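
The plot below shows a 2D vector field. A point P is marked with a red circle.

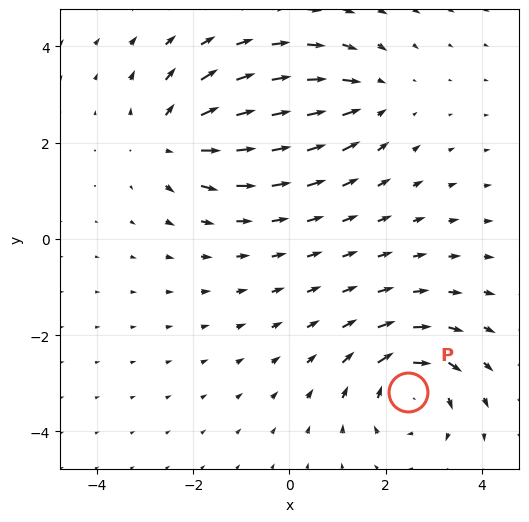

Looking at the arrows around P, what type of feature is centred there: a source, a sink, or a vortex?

At P (2.5, -3.2) the arrows circulate clockwise. Divergence ≈0, curl about -4 — near-zero divergence with nonzero curl is a vortex.

vortex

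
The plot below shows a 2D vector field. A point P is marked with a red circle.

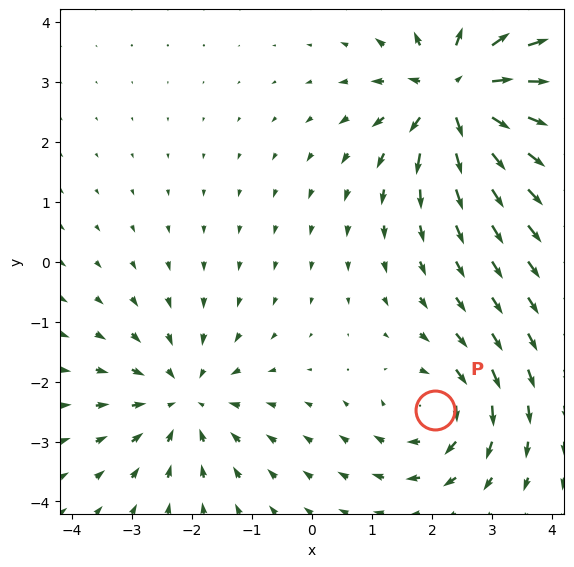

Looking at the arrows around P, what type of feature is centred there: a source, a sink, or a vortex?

vortex

At P (2.0, -2.5) the arrows circulate clockwise. Divergence ≈0, curl about -4 — near-zero divergence with nonzero curl is a vortex.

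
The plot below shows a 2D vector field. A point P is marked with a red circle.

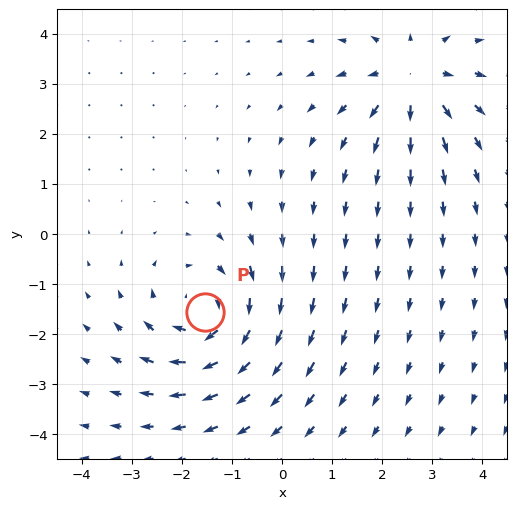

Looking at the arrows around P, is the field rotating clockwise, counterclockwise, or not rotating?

Near P at (-1.5, -1.6) the arrows circulate clockwise. The curl (z-component) there is about -4; negative curl means clockwise rotation.

clockwise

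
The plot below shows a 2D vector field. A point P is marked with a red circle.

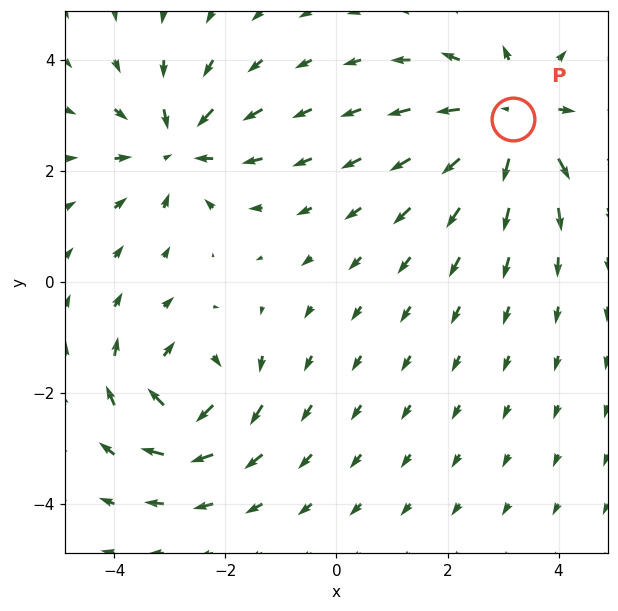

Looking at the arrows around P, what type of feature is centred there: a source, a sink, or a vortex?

source

At P (3.2, 2.9) the arrows spread outward. Divergence about +5, curl ≈0 — positive divergence with near-zero curl is a source.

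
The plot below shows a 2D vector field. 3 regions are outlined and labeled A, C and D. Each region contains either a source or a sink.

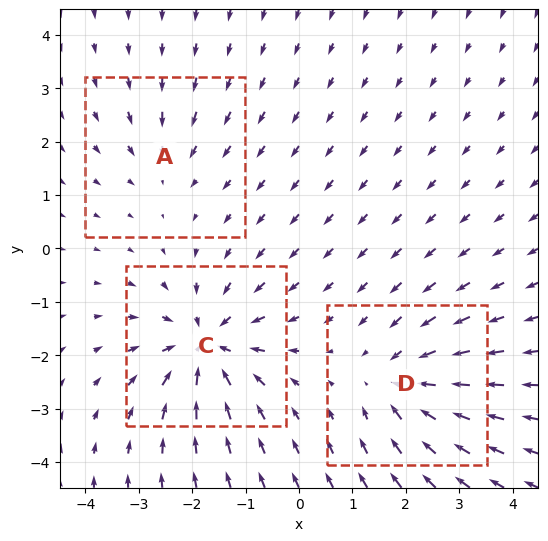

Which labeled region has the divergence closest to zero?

Divergence at each region's feature centre — A: about -2, C: about -5, D: about -4. Region A is closest to zero.

A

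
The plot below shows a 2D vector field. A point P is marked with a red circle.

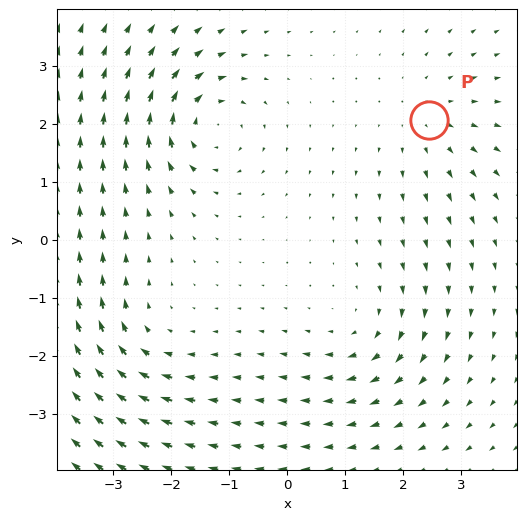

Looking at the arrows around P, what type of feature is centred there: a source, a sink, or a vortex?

At P (2.4, 2.1) the arrows spread outward. Divergence about +3, curl ≈0 — positive divergence with near-zero curl is a source.

source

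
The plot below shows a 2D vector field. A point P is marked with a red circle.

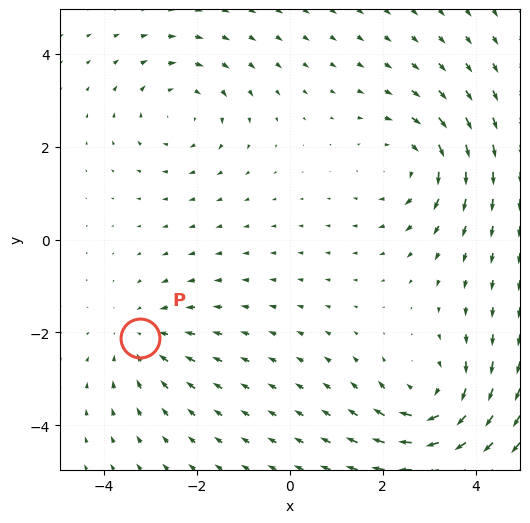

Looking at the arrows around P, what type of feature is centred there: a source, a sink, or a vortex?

sink

At P (-3.2, -2.1) the arrows converge inward. Divergence about -3, curl ≈0 — negative divergence with near-zero curl is a sink.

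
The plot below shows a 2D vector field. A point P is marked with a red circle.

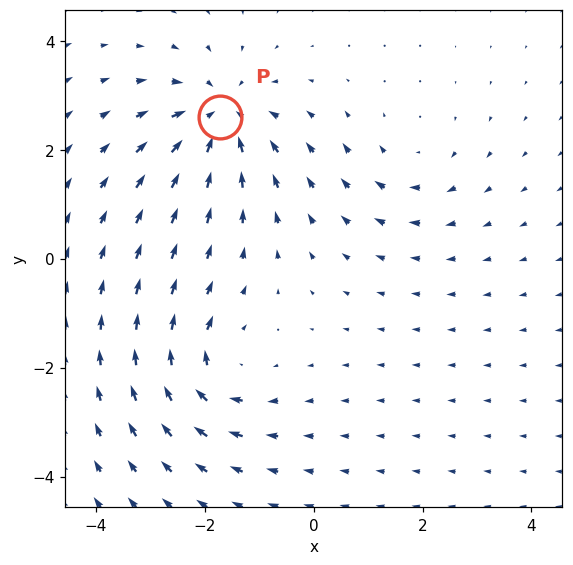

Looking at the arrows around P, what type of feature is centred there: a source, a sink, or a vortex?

At P (-1.7, 2.6) the arrows converge inward. Divergence about -5, curl ≈0 — negative divergence with near-zero curl is a sink.

sink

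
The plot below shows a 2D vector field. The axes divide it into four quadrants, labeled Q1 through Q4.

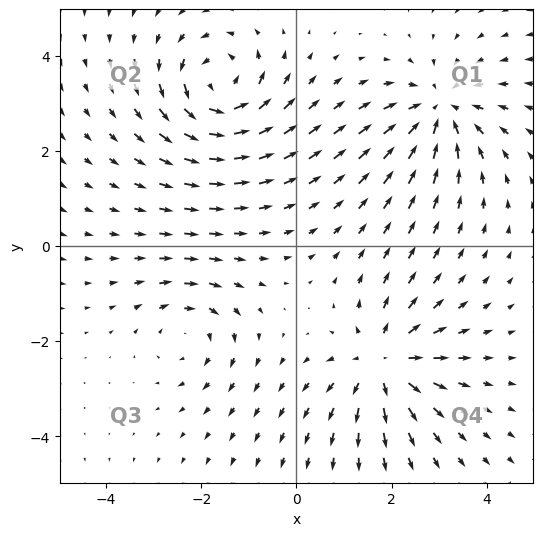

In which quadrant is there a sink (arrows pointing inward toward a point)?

The sink sits at approximately (3.0, 2.9), which lies in quadrant Q1. The divergence there is about -5, negative as expected for a sink.

Q1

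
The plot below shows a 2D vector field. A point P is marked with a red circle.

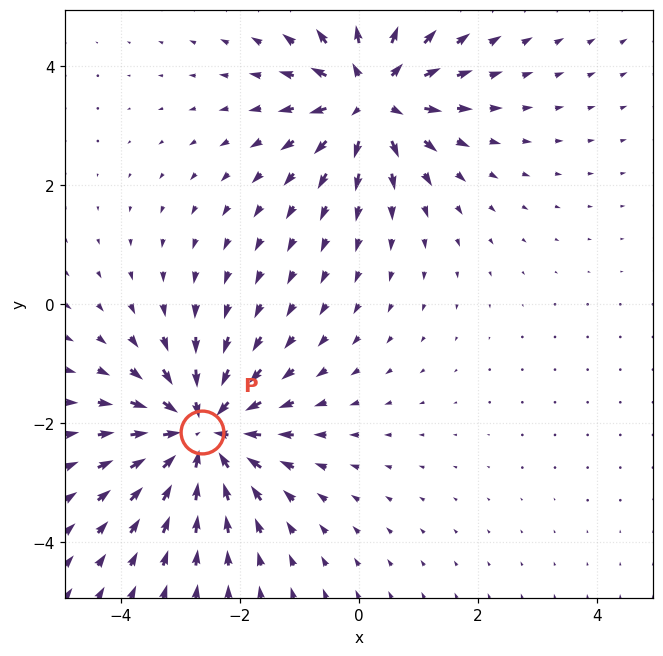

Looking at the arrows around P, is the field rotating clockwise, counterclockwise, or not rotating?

Near P at (-2.6, -2.1) the arrows show no circulation. The curl there is ≈0.

not rotating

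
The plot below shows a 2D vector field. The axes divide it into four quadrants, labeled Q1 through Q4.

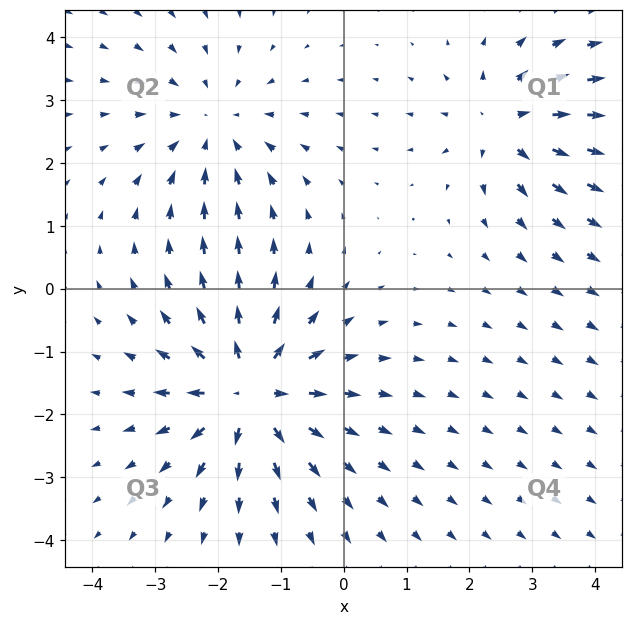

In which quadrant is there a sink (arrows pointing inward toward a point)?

Q2

The sink sits at approximately (-2.1, 2.6), which lies in quadrant Q2. The divergence there is about -3, negative as expected for a sink.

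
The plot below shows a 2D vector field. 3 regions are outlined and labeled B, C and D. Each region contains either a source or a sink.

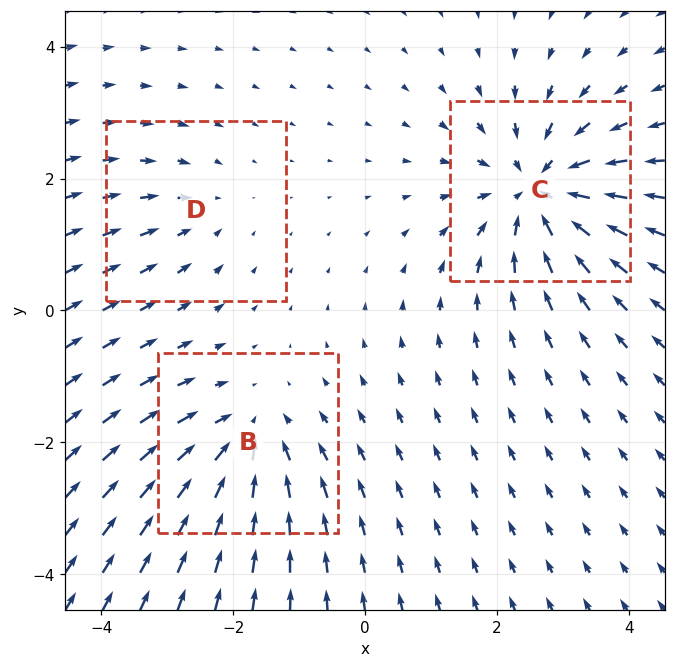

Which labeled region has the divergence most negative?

Divergence at each region's feature centre — B: about -3, C: about -5, D: about -2. Region C is most negative.

C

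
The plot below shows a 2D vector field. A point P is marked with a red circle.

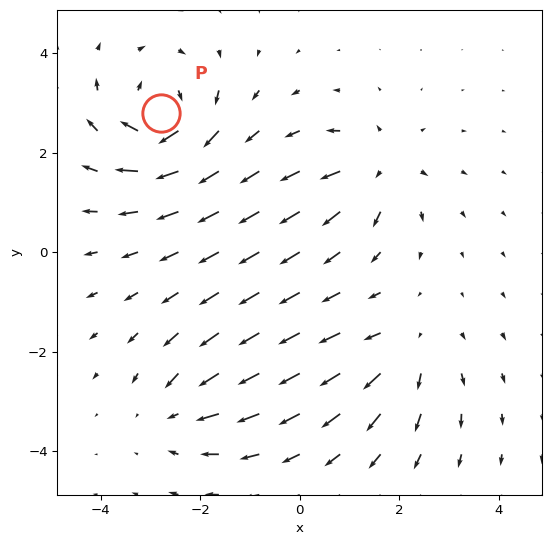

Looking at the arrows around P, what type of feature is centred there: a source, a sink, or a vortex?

vortex

At P (-2.8, 2.8) the arrows circulate clockwise. Divergence ≈0, curl about -6 — near-zero divergence with nonzero curl is a vortex.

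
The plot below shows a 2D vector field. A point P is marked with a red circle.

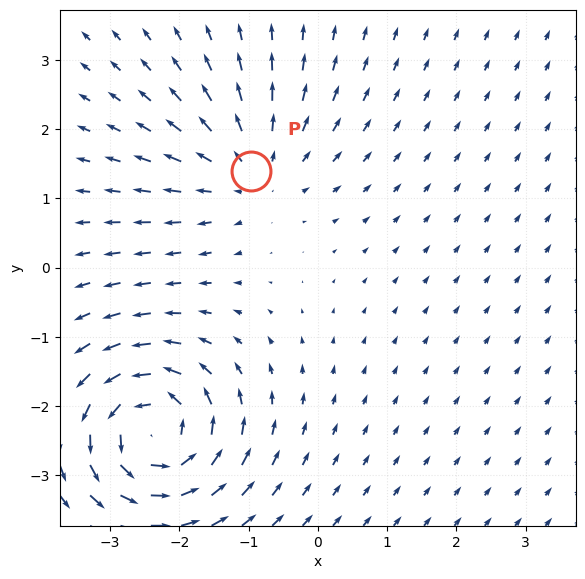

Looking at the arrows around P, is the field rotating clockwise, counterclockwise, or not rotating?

not rotating

Near P at (-1.0, 1.4) the arrows show no circulation. The curl there is ≈0.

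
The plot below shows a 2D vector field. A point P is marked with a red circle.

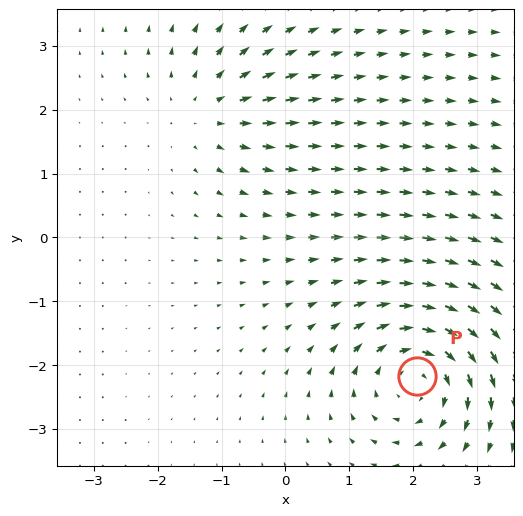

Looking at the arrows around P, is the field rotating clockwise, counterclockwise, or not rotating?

Near P at (2.1, -2.2) the arrows circulate clockwise. The curl (z-component) there is about -4; negative curl means clockwise rotation.

clockwise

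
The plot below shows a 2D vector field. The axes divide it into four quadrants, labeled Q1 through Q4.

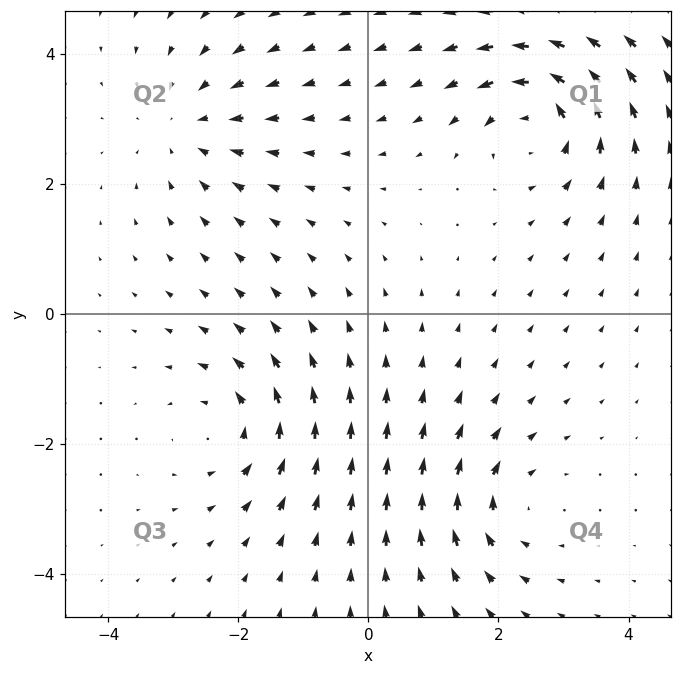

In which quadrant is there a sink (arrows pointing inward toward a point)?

Q2

The sink sits at approximately (-2.8, 2.9), which lies in quadrant Q2. The divergence there is about -3, negative as expected for a sink.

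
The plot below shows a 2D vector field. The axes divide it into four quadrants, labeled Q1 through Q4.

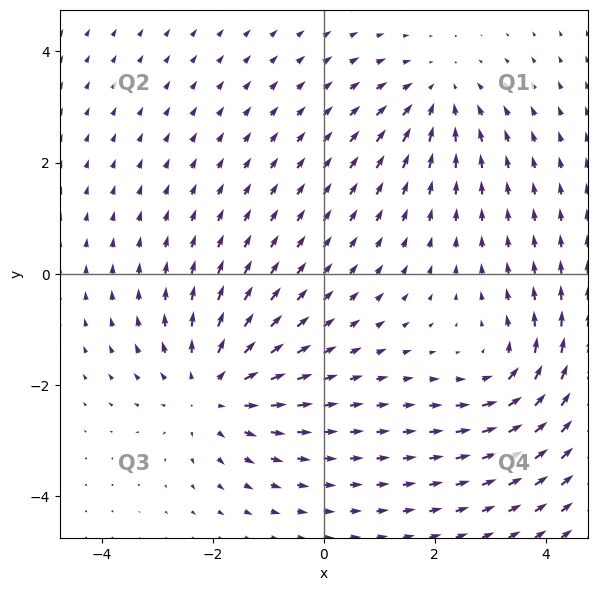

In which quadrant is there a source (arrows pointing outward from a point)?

The source sits at approximately (-2.0, -2.1), which lies in quadrant Q3. The divergence there is about +3, positive as expected for a source.

Q3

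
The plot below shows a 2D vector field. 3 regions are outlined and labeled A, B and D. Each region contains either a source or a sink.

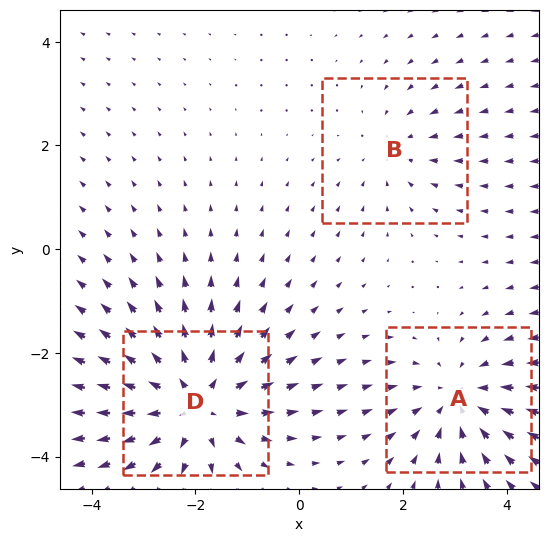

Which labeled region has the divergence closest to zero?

B

Divergence at each region's feature centre — A: about -3, B: about -2, D: about +4. Region B is closest to zero.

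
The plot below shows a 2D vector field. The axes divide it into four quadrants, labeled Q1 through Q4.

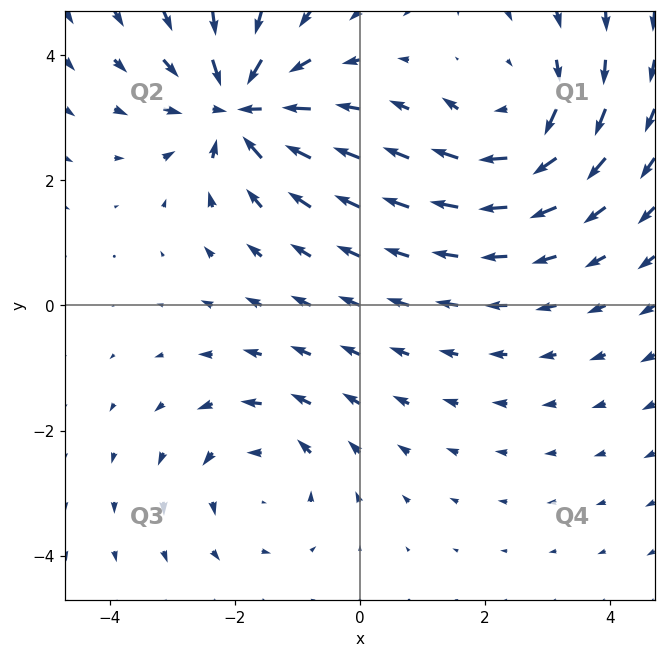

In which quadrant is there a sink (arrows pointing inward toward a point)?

Q2

The sink sits at approximately (-1.9, 3.2), which lies in quadrant Q2. The divergence there is about -6, negative as expected for a sink.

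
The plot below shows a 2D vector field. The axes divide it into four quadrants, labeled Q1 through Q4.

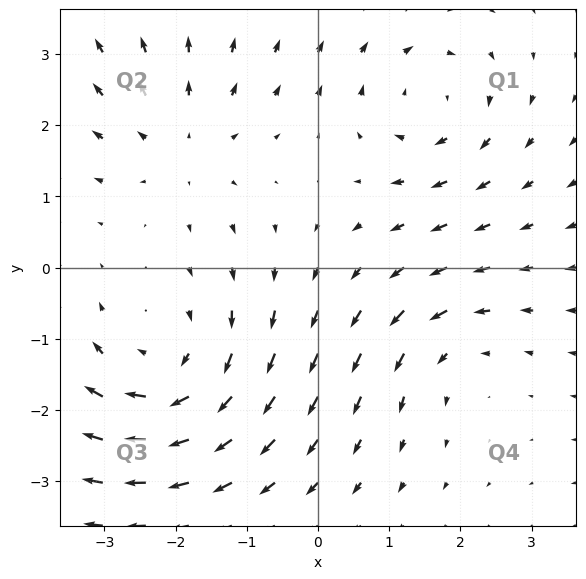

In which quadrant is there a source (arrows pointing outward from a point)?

Q2

The source sits at approximately (-1.9, 1.8), which lies in quadrant Q2. The divergence there is about +3, positive as expected for a source.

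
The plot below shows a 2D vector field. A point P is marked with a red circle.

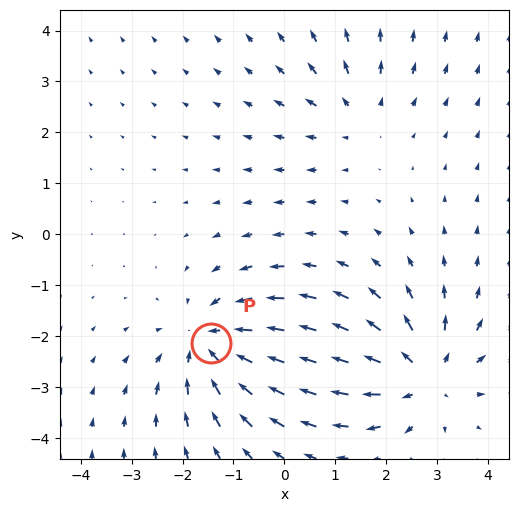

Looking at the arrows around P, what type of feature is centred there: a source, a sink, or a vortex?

sink

At P (-1.4, -2.1) the arrows converge inward. Divergence about -5, curl ≈0 — negative divergence with near-zero curl is a sink.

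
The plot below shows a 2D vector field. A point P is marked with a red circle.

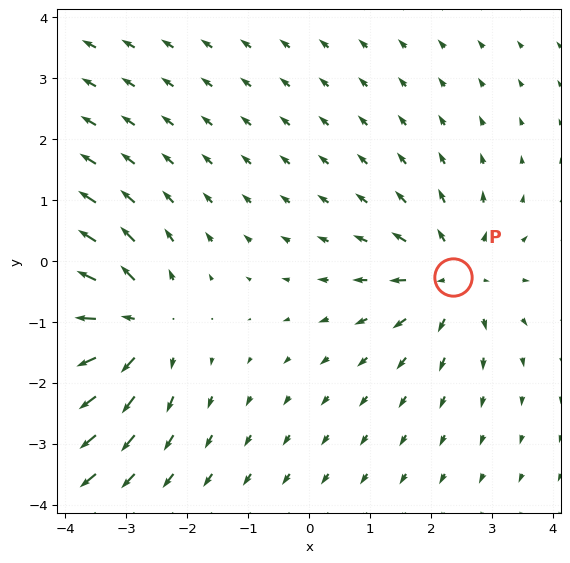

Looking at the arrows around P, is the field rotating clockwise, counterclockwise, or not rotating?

not rotating

Near P at (2.4, -0.3) the arrows show no circulation. The curl there is ≈0.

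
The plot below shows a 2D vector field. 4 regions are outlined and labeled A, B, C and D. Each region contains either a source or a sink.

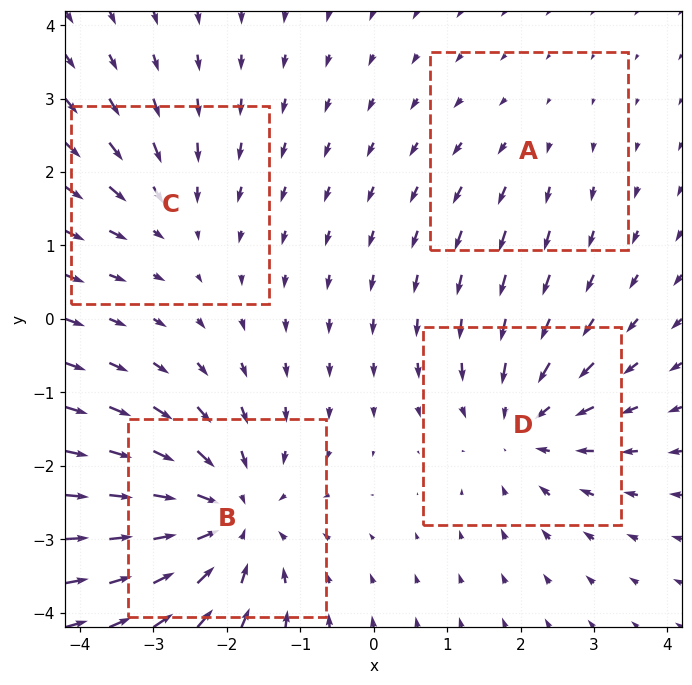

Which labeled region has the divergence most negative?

B

Divergence at each region's feature centre — A: about +2, B: about -6, C: about -3, D: about -4. Region B is most negative.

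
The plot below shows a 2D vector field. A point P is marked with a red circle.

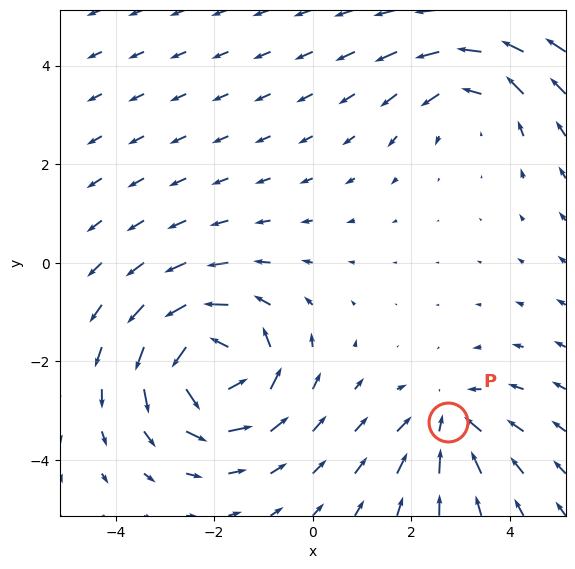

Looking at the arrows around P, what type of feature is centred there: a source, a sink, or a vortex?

sink

At P (2.7, -3.2) the arrows converge inward. Divergence about -3, curl ≈0 — negative divergence with near-zero curl is a sink.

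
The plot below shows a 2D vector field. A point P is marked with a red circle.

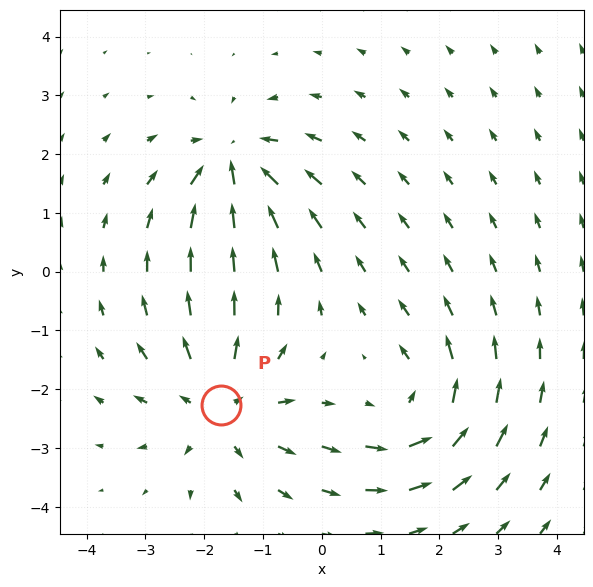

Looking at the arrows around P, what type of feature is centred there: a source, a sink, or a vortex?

source

At P (-1.7, -2.3) the arrows spread outward. Divergence about +5, curl ≈0 — positive divergence with near-zero curl is a source.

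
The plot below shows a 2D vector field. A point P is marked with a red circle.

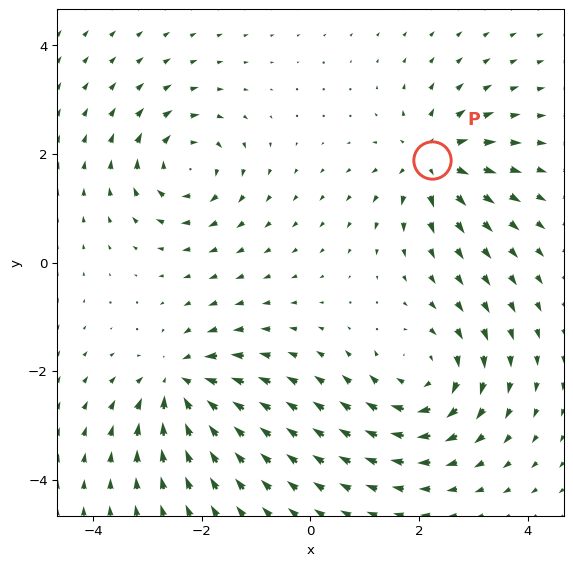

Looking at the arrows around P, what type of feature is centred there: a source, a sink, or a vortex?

At P (2.2, 1.9) the arrows spread outward. Divergence about +5, curl ≈0 — positive divergence with near-zero curl is a source.

source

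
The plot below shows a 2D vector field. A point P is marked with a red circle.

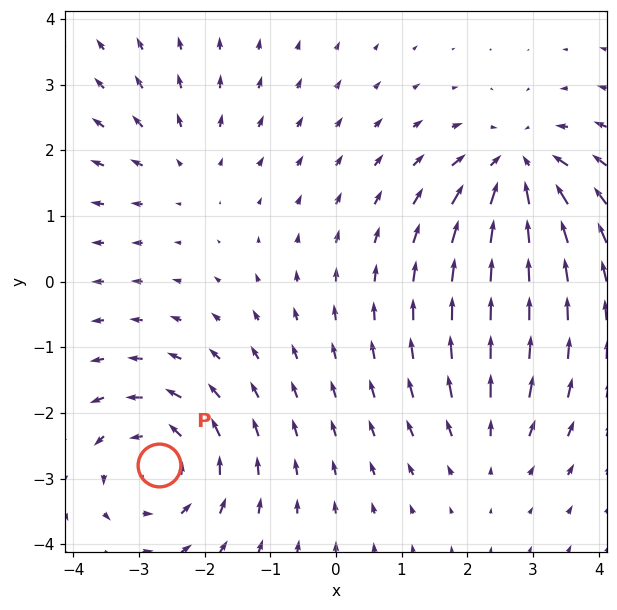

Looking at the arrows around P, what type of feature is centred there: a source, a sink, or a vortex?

At P (-2.7, -2.8) the arrows circulate counterclockwise. Divergence ≈0, curl about +5 — near-zero divergence with nonzero curl is a vortex.

vortex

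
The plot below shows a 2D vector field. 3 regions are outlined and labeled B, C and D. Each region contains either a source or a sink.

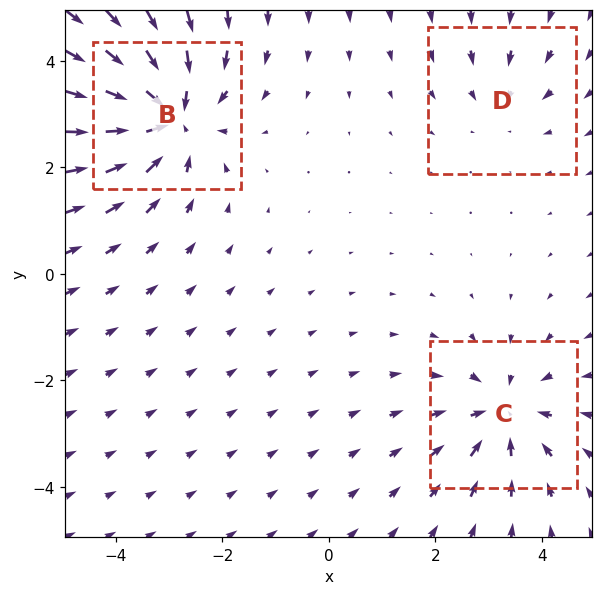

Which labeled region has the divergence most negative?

B

Divergence at each region's feature centre — B: about -5, C: about -4, D: about -2. Region B is most negative.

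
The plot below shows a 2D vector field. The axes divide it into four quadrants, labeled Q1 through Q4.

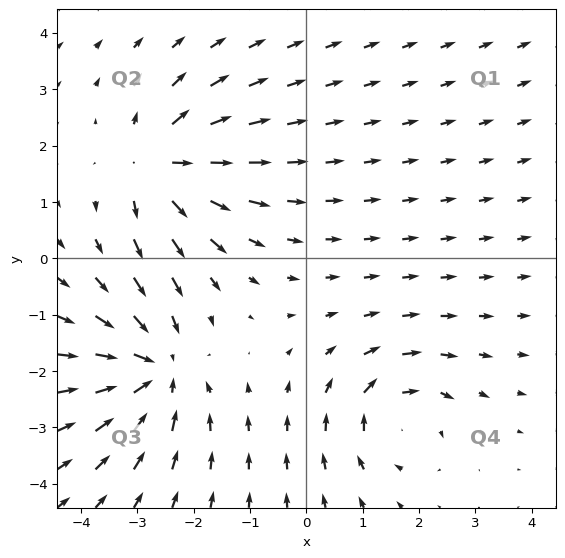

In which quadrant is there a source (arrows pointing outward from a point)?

Q2

The source sits at approximately (-2.6, 1.7), which lies in quadrant Q2. The divergence there is about +4, positive as expected for a source.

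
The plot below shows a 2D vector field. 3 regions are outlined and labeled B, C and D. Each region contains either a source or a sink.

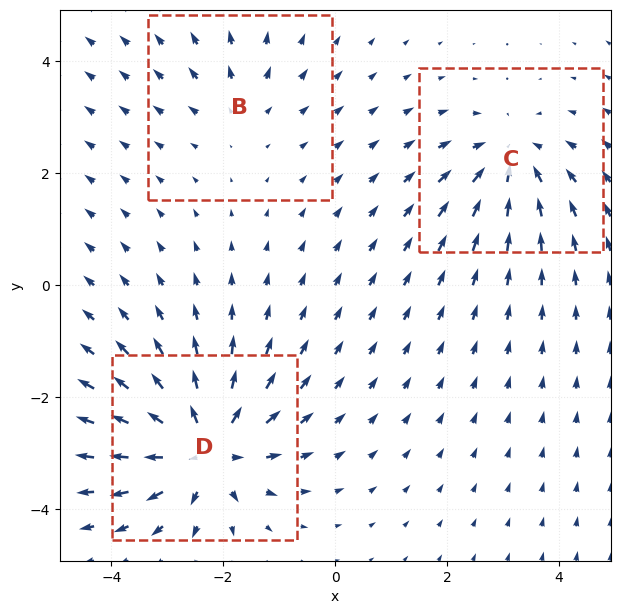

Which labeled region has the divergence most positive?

Divergence at each region's feature centre — B: about +2, C: about -4, D: about +6. Region D is most positive.

D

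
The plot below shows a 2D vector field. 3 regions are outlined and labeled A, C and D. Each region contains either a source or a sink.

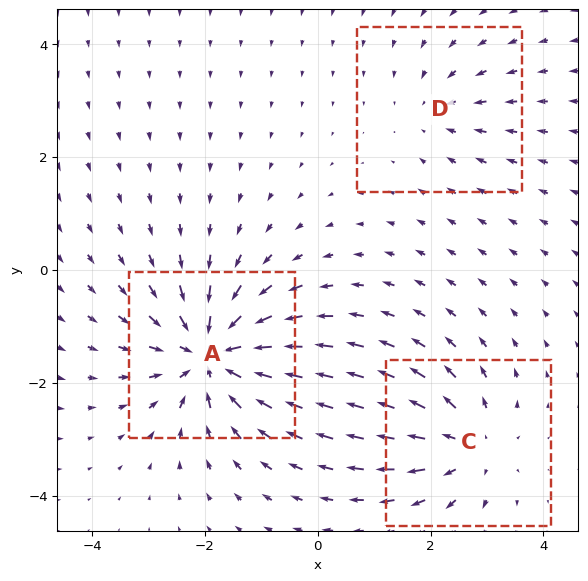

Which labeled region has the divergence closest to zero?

Divergence at each region's feature centre — A: about -6, C: about +4, D: about -2. Region D is closest to zero.

D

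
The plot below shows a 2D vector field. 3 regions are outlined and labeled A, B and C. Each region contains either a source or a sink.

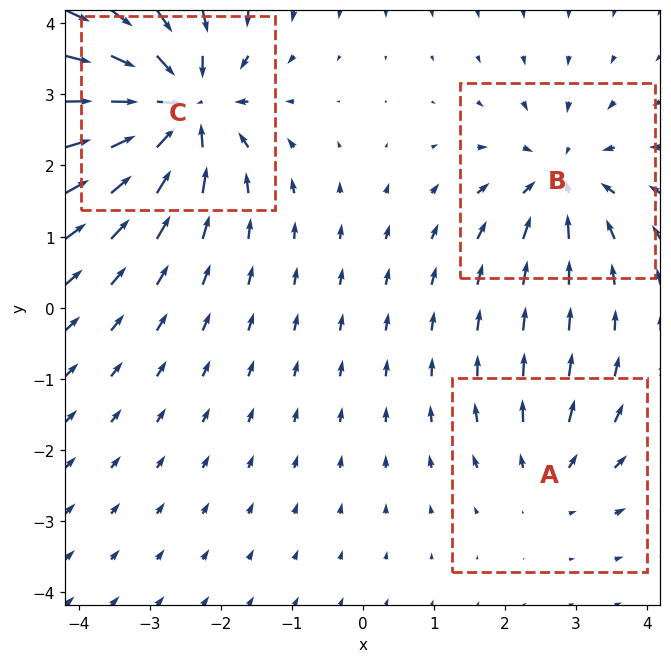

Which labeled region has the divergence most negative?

C

Divergence at each region's feature centre — A: about +2, B: about -4, C: about -6. Region C is most negative.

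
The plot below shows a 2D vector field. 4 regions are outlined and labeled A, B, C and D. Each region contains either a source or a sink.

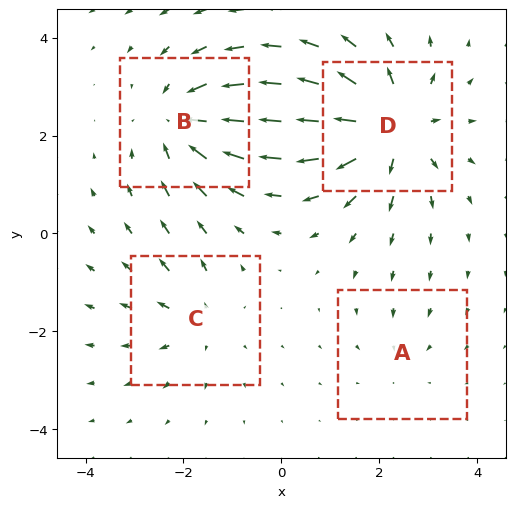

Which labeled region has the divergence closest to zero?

A

Divergence at each region's feature centre — A: about -2, B: about -5, C: about +3, D: about +7. Region A is closest to zero.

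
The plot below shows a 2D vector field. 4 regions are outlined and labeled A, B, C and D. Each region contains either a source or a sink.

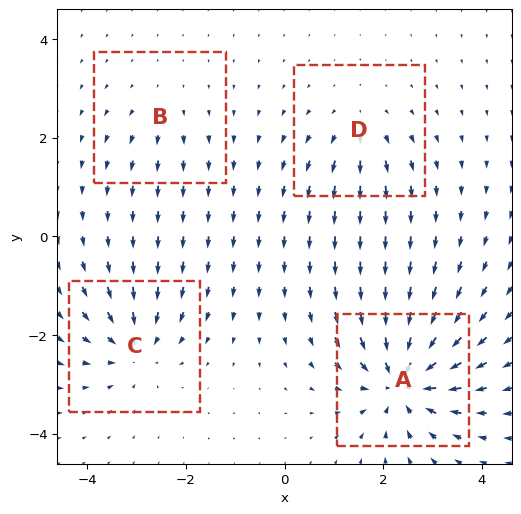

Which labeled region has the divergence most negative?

Divergence at each region's feature centre — A: about -8, B: about +2, C: about -6, D: about +4. Region A is most negative.

A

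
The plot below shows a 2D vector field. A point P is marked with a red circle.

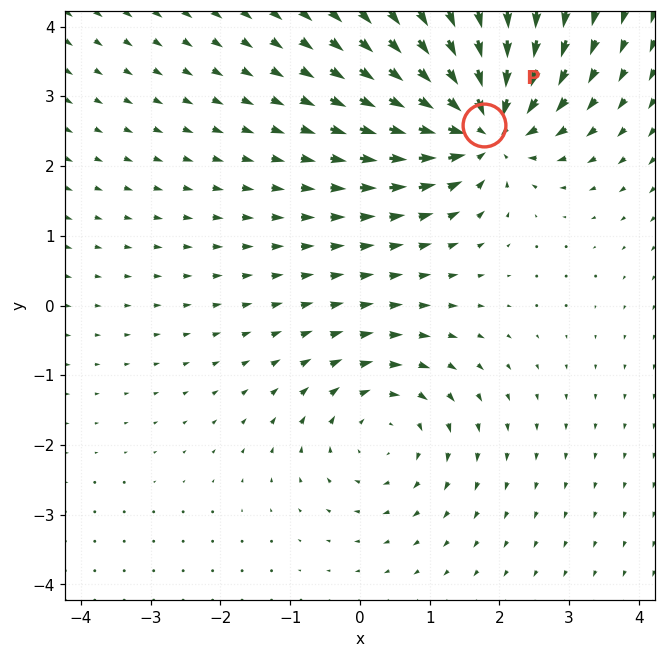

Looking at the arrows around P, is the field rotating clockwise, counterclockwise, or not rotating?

Near P at (1.8, 2.6) the arrows show no circulation. The curl there is ≈0.

not rotating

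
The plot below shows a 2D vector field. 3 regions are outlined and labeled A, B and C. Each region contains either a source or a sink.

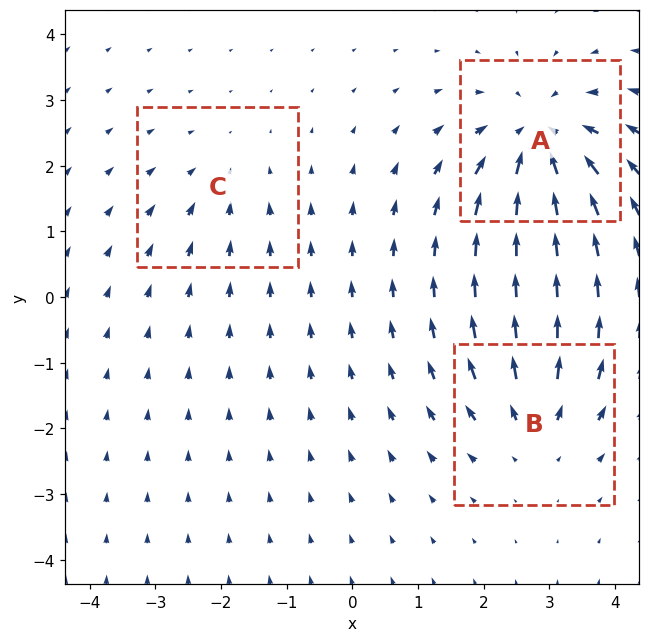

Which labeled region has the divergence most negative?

Divergence at each region's feature centre — A: about -5, B: about +3, C: about -2. Region A is most negative.

A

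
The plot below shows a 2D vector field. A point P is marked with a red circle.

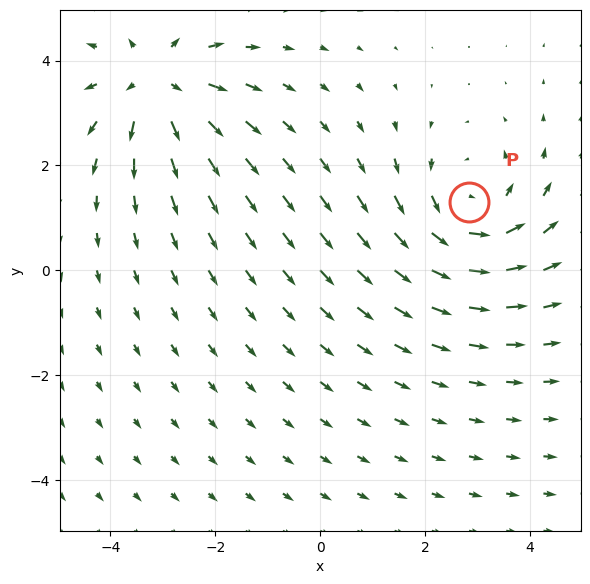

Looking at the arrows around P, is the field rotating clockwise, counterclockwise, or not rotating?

counterclockwise

Near P at (2.8, 1.3) the arrows circulate counterclockwise. The curl (z-component) there is about +4; positive curl means counterclockwise rotation.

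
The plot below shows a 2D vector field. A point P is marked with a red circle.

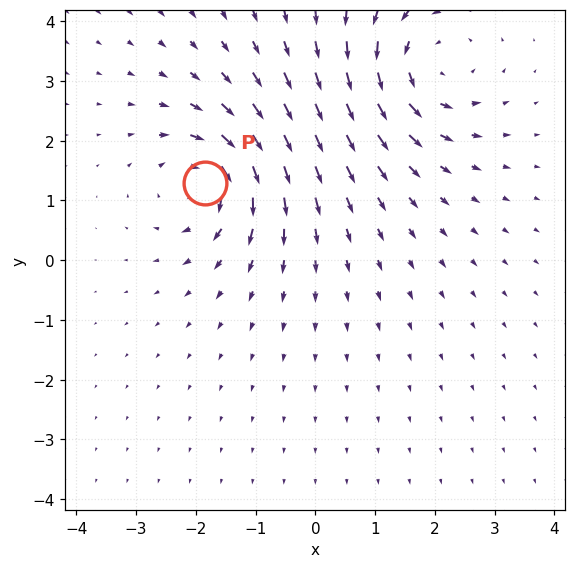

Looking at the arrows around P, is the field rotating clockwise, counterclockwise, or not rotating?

clockwise

Near P at (-1.8, 1.3) the arrows circulate clockwise. The curl (z-component) there is about -6; negative curl means clockwise rotation.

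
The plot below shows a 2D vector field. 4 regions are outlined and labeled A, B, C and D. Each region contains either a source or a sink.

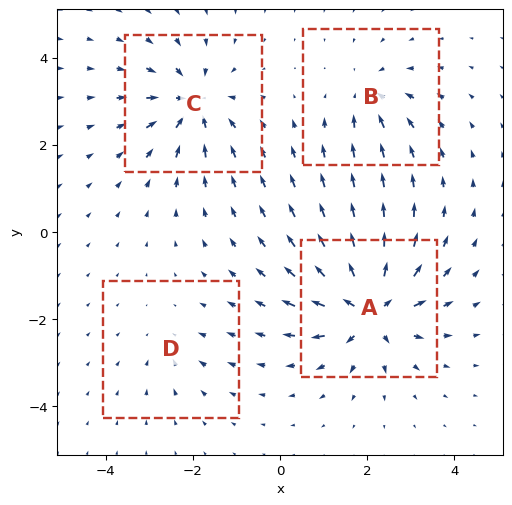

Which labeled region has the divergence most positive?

A

Divergence at each region's feature centre — A: about +8, B: about -4, C: about -6, D: about -2. Region A is most positive.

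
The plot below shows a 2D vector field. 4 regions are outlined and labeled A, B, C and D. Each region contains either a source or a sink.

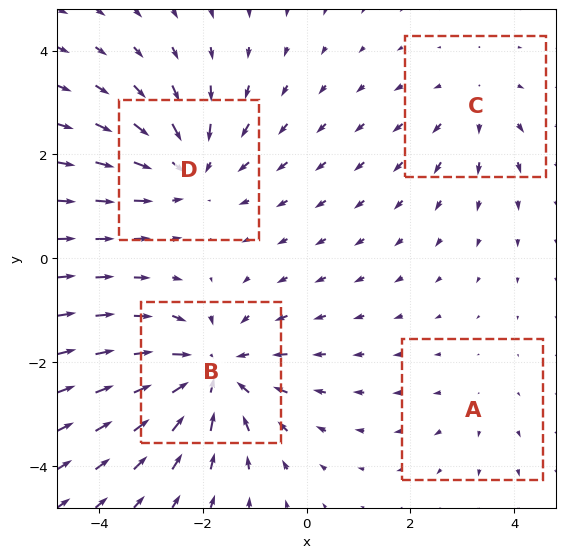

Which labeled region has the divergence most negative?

B

Divergence at each region's feature centre — A: about +2, B: about -6, C: about +3, D: about -4. Region B is most negative.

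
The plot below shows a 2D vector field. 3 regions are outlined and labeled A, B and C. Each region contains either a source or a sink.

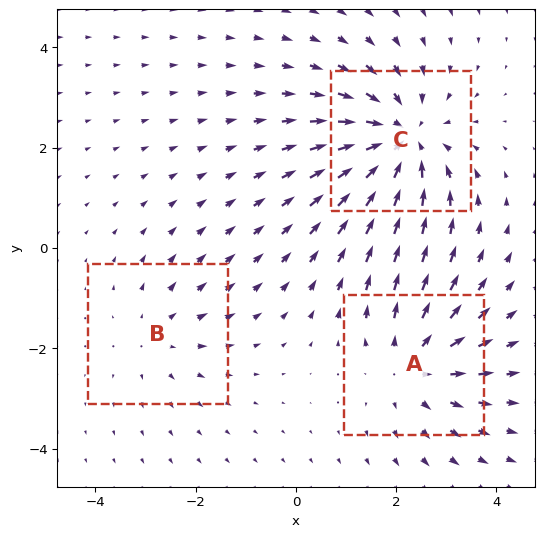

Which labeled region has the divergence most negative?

C

Divergence at each region's feature centre — A: about +3, B: about +2, C: about -4. Region C is most negative.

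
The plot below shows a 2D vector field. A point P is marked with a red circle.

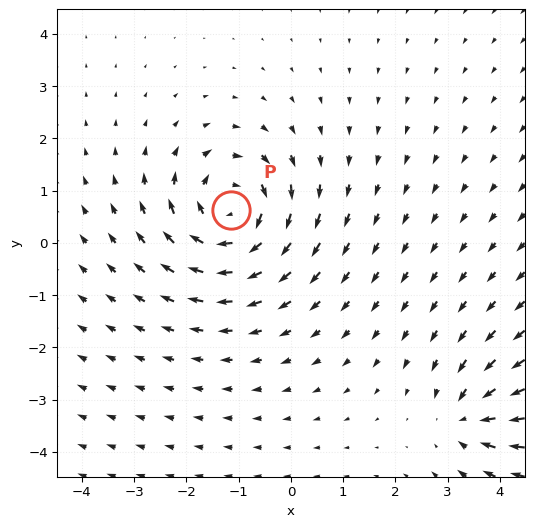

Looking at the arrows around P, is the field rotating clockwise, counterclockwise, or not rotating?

Near P at (-1.1, 0.6) the arrows circulate clockwise. The curl (z-component) there is about -5; negative curl means clockwise rotation.

clockwise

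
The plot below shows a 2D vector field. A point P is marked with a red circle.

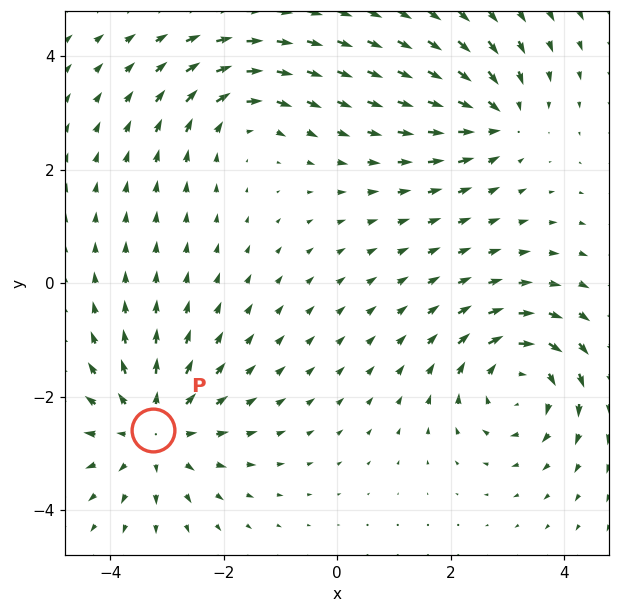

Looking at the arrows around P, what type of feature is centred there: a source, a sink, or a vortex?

At P (-3.2, -2.6) the arrows spread outward. Divergence about +4, curl ≈0 — positive divergence with near-zero curl is a source.

source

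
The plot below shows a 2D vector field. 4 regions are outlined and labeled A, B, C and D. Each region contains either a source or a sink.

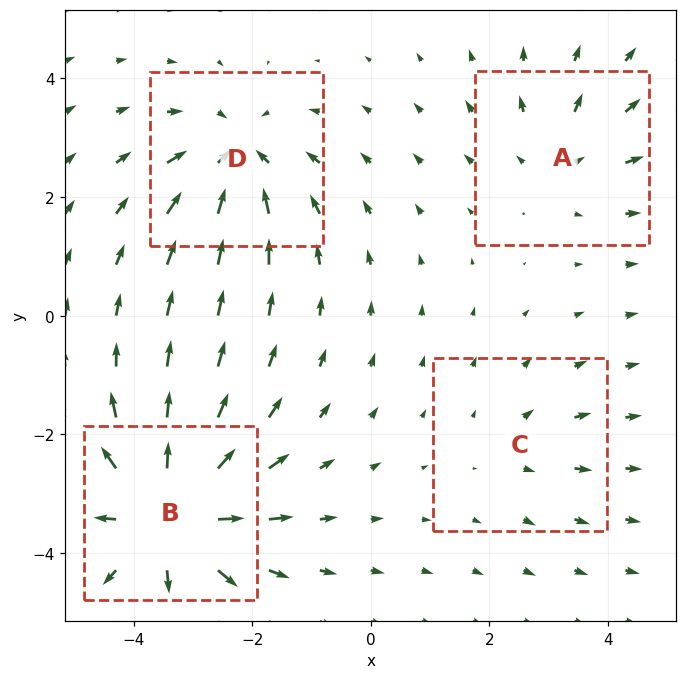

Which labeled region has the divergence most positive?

Divergence at each region's feature centre — A: about +3, B: about +7, C: about +2, D: about -5. Region B is most positive.

B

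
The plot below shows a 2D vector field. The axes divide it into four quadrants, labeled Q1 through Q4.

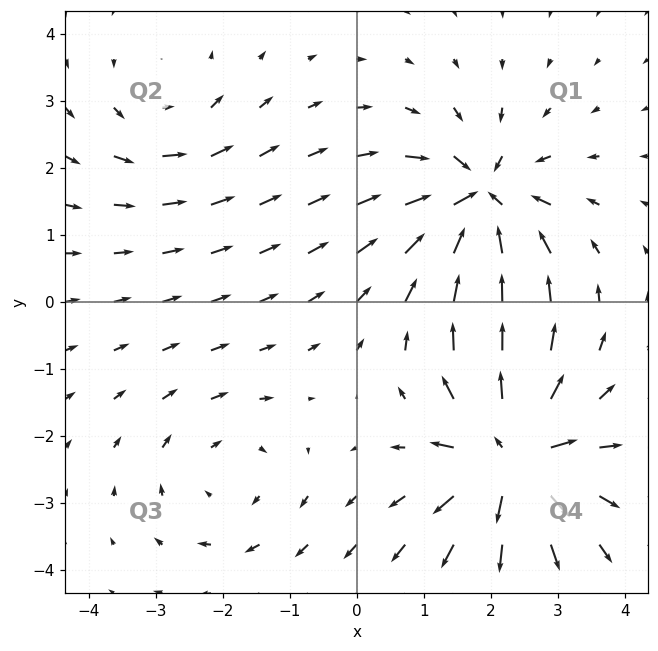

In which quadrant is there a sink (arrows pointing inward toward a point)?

Q1

The sink sits at approximately (1.8, 1.5), which lies in quadrant Q1. The divergence there is about -6, negative as expected for a sink.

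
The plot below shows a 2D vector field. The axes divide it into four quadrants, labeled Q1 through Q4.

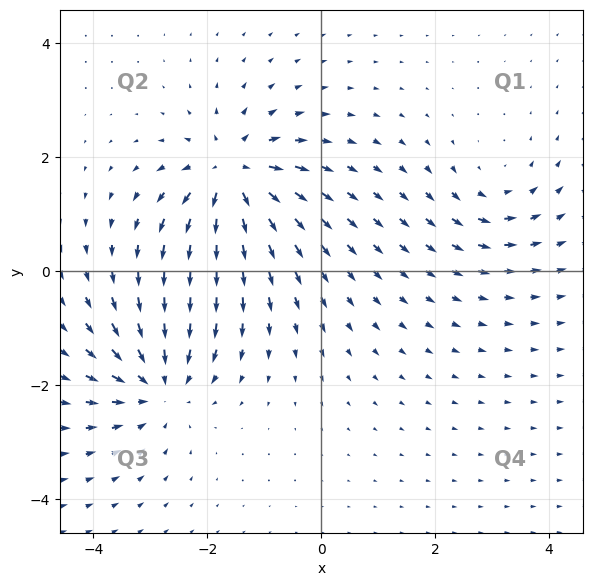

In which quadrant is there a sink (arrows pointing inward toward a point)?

The sink sits at approximately (-2.9, -2.0), which lies in quadrant Q3. The divergence there is about -5, negative as expected for a sink.

Q3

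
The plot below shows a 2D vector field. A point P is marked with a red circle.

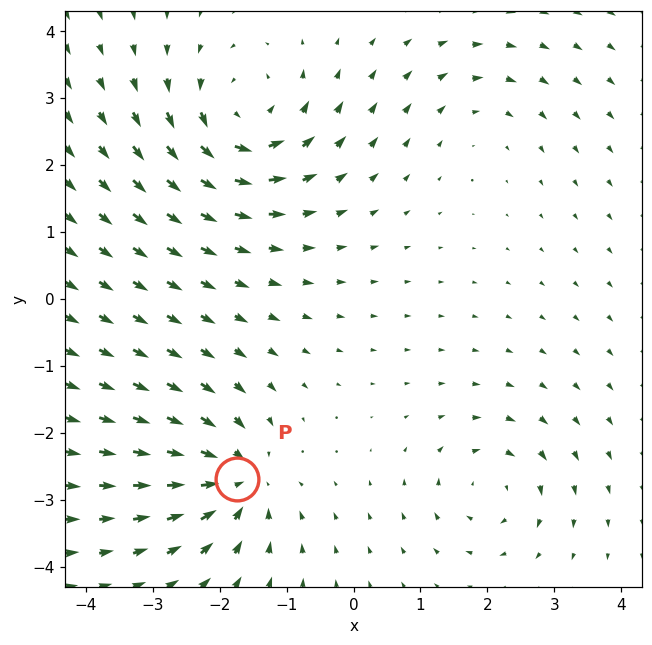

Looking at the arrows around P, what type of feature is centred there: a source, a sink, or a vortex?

sink

At P (-1.7, -2.7) the arrows converge inward. Divergence about -6, curl ≈0 — negative divergence with near-zero curl is a sink.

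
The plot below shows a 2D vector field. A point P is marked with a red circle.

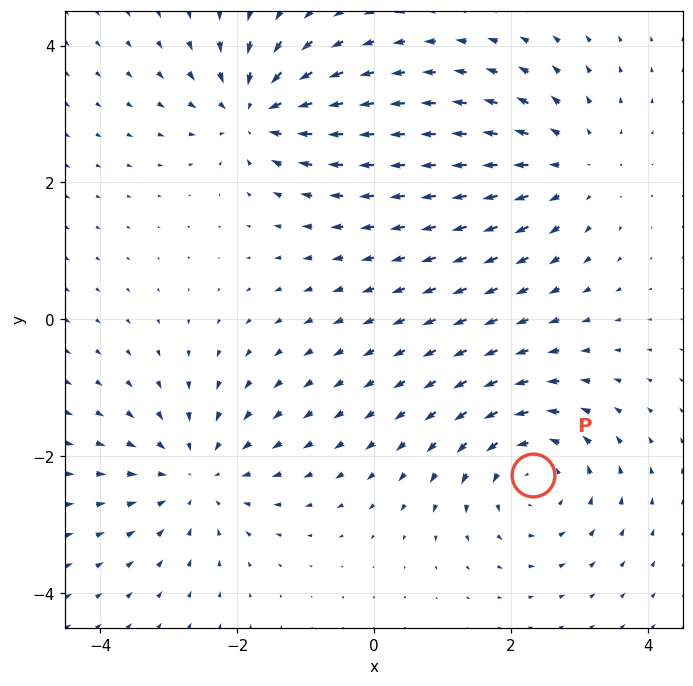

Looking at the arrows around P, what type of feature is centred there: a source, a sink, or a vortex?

vortex

At P (2.3, -2.3) the arrows circulate counterclockwise. Divergence ≈0, curl about +4 — near-zero divergence with nonzero curl is a vortex.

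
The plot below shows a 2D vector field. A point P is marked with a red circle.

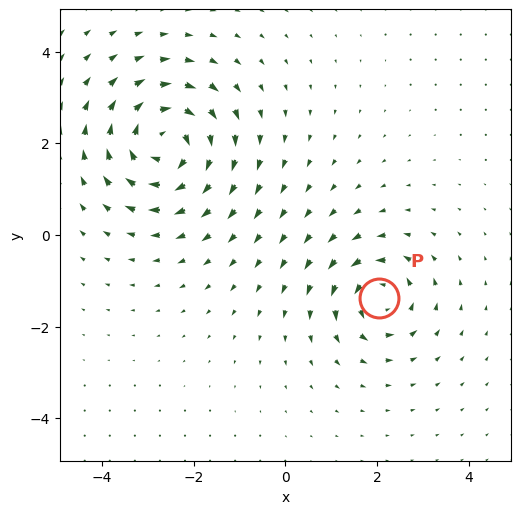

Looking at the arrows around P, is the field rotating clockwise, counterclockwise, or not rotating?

counterclockwise

Near P at (2.0, -1.4) the arrows circulate counterclockwise. The curl (z-component) there is about +5; positive curl means counterclockwise rotation.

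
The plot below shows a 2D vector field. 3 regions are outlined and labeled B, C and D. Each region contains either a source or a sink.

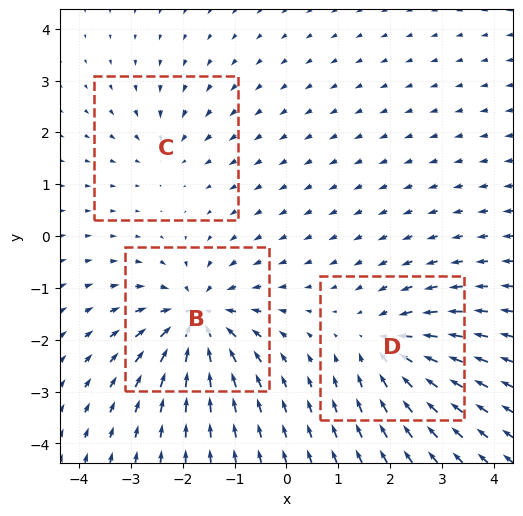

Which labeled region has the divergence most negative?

B

Divergence at each region's feature centre — B: about -6, C: about -2, D: about -4. Region B is most negative.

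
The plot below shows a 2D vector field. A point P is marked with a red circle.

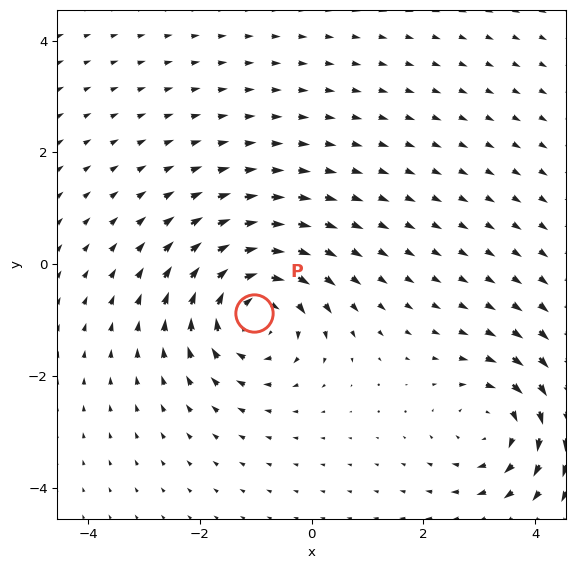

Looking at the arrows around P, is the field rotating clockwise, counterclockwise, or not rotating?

Near P at (-1.0, -0.9) the arrows circulate clockwise. The curl (z-component) there is about -4; negative curl means clockwise rotation.

clockwise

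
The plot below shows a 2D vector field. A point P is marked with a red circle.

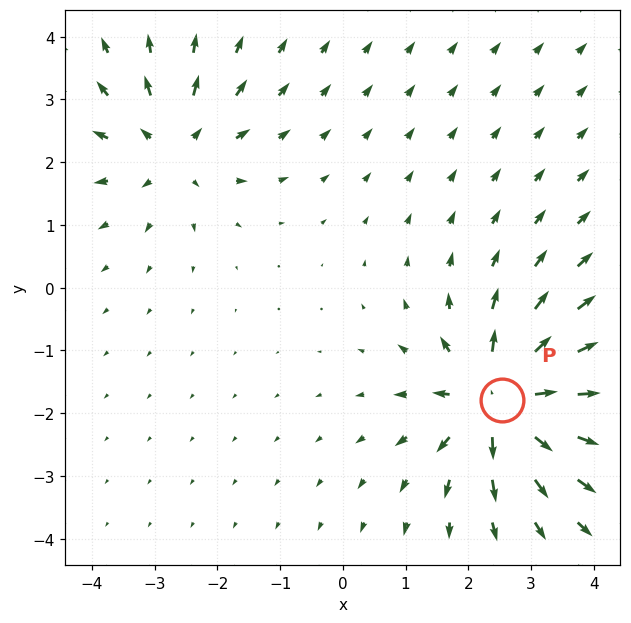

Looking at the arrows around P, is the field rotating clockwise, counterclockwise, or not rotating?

Near P at (2.5, -1.8) the arrows show no circulation. The curl there is ≈0.

not rotating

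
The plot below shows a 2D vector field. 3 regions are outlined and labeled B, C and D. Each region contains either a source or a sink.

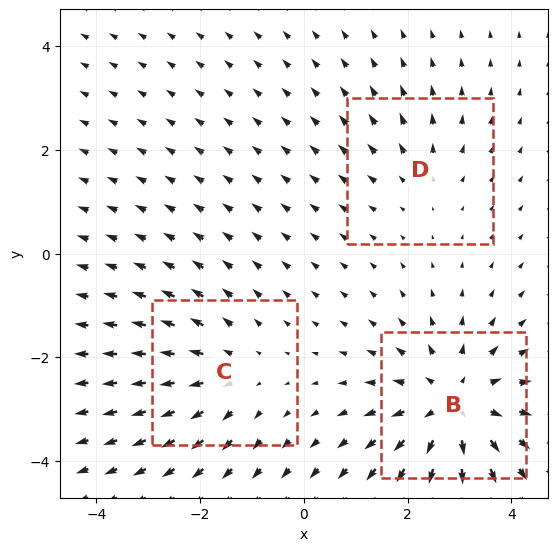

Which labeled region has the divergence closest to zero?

Divergence at each region's feature centre — B: about +5, C: about +3, D: about +2. Region D is closest to zero.

D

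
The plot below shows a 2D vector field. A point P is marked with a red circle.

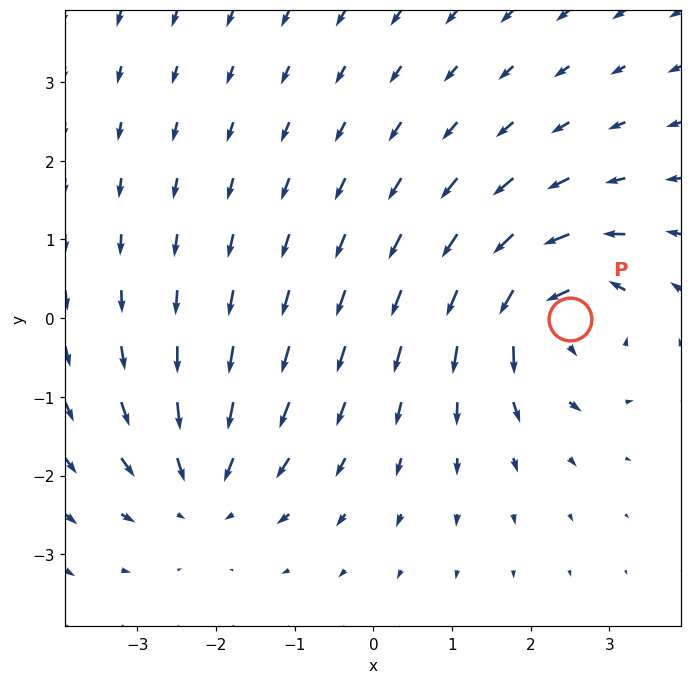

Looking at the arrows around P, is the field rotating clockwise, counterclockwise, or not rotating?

counterclockwise

Near P at (2.5, -0.0) the arrows circulate counterclockwise. The curl (z-component) there is about +6; positive curl means counterclockwise rotation.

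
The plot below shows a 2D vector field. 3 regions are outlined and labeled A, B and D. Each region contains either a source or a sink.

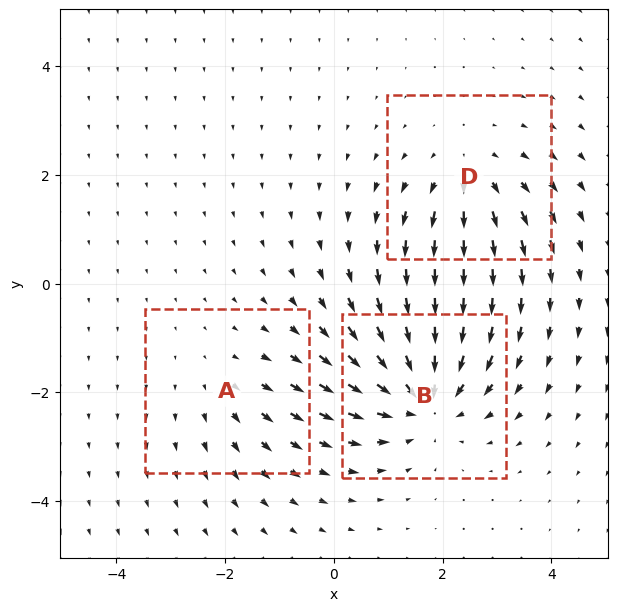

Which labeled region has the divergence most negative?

Divergence at each region's feature centre — A: about +2, B: about -5, D: about +3. Region B is most negative.

B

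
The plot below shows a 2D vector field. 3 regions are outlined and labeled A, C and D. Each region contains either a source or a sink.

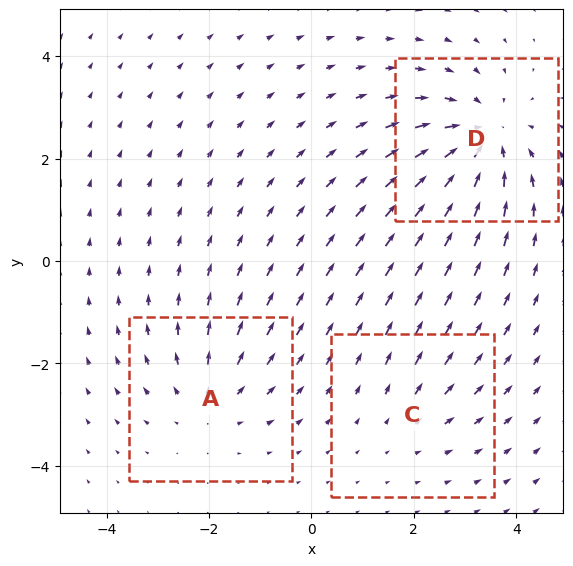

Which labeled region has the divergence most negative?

D

Divergence at each region's feature centre — A: about +3, C: about +2, D: about -4. Region D is most negative.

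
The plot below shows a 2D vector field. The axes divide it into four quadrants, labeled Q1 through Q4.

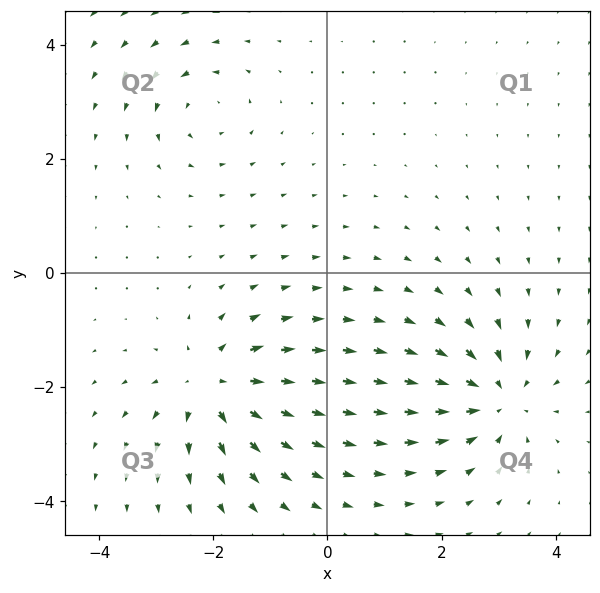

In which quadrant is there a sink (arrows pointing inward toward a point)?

The sink sits at approximately (3.0, -2.2), which lies in quadrant Q4. The divergence there is about -5, negative as expected for a sink.

Q4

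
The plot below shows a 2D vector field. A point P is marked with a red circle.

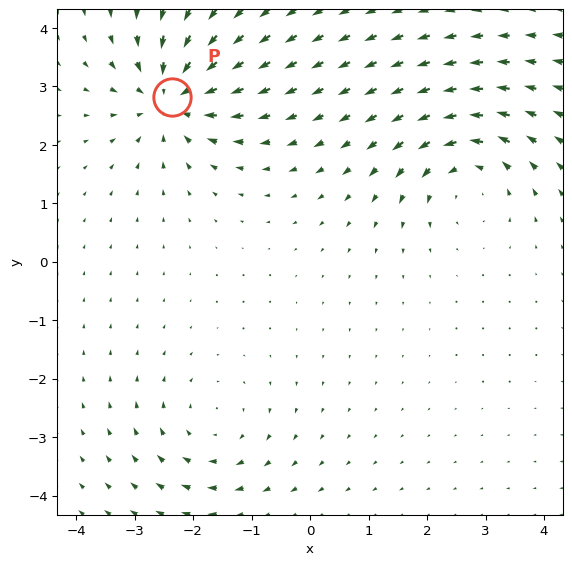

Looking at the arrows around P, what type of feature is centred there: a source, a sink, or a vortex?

At P (-2.4, 2.8) the arrows converge inward. Divergence about -6, curl ≈0 — negative divergence with near-zero curl is a sink.

sink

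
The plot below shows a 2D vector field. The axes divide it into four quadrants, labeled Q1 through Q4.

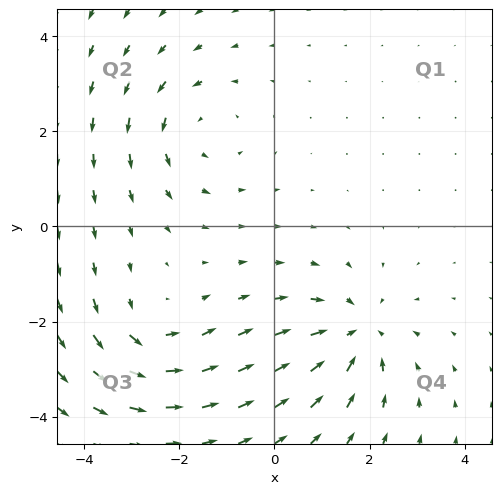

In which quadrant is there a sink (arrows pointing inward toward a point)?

Q4

The sink sits at approximately (1.7, -2.3), which lies in quadrant Q4. The divergence there is about -4, negative as expected for a sink.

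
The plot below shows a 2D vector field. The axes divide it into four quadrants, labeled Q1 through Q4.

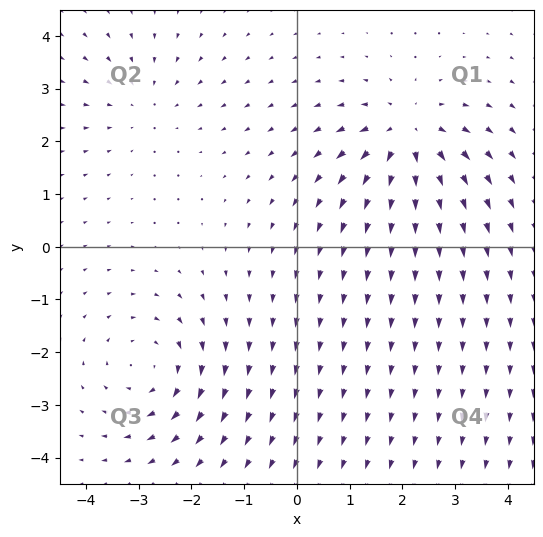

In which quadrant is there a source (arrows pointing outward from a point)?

Q1

The source sits at approximately (2.1, 2.1), which lies in quadrant Q1. The divergence there is about +5, positive as expected for a source.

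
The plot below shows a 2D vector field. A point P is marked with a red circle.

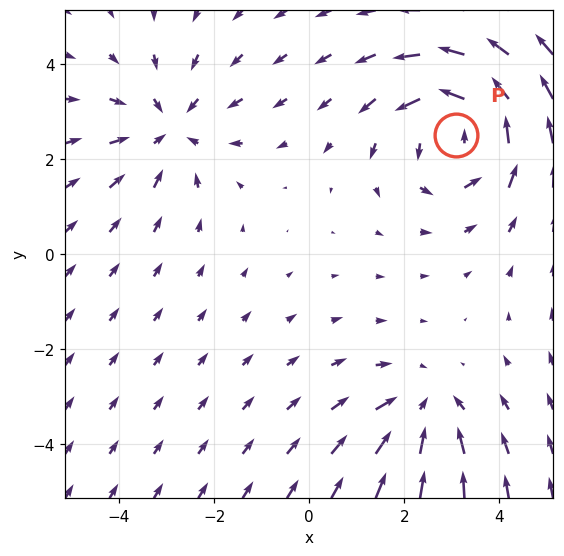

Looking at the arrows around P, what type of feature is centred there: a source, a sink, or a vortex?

vortex

At P (3.1, 2.5) the arrows circulate counterclockwise. Divergence ≈0, curl about +4 — near-zero divergence with nonzero curl is a vortex.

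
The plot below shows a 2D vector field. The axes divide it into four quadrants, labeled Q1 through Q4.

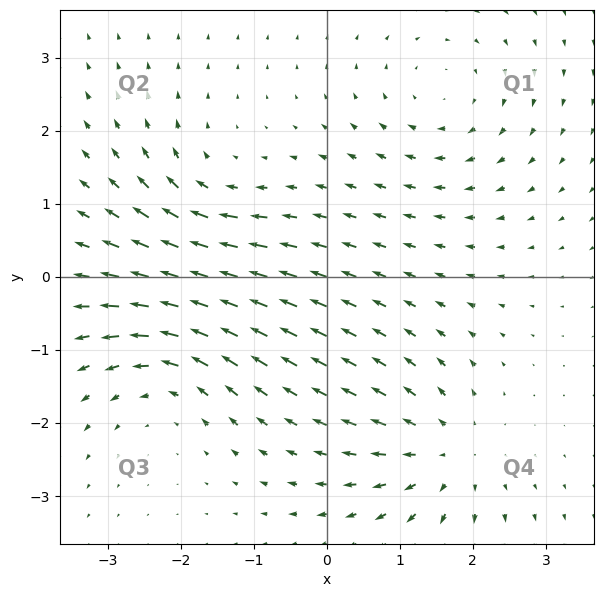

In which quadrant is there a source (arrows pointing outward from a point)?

The source sits at approximately (1.6, -2.4), which lies in quadrant Q4. The divergence there is about +5, positive as expected for a source.

Q4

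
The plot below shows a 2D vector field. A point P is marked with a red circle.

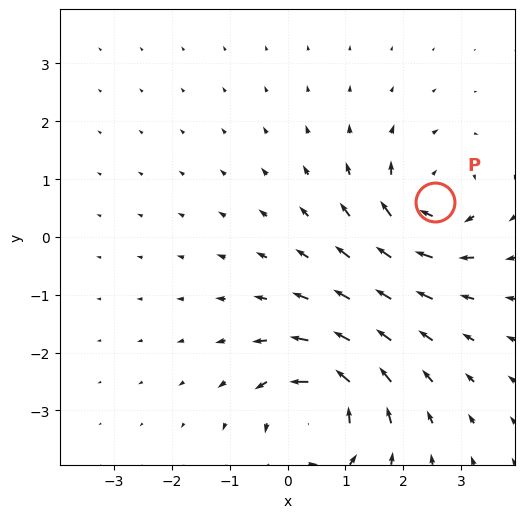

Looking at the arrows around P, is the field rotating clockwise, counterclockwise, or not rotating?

clockwise

Near P at (2.6, 0.6) the arrows circulate clockwise. The curl (z-component) there is about -5; negative curl means clockwise rotation.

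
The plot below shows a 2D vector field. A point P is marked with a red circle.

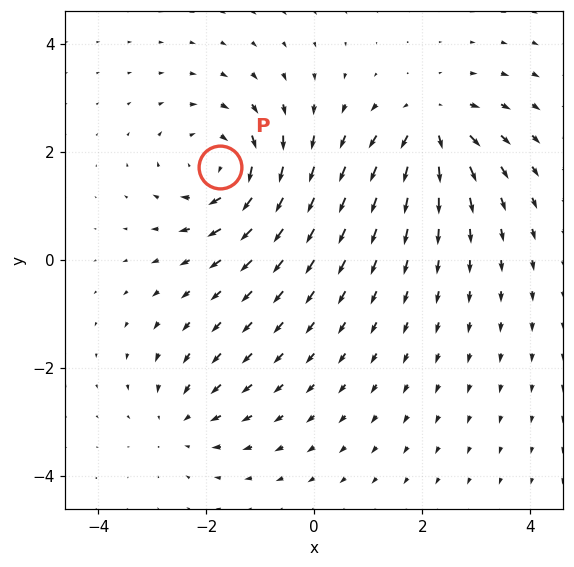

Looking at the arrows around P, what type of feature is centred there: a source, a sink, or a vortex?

At P (-1.7, 1.7) the arrows circulate clockwise. Divergence ≈0, curl about -5 — near-zero divergence with nonzero curl is a vortex.

vortex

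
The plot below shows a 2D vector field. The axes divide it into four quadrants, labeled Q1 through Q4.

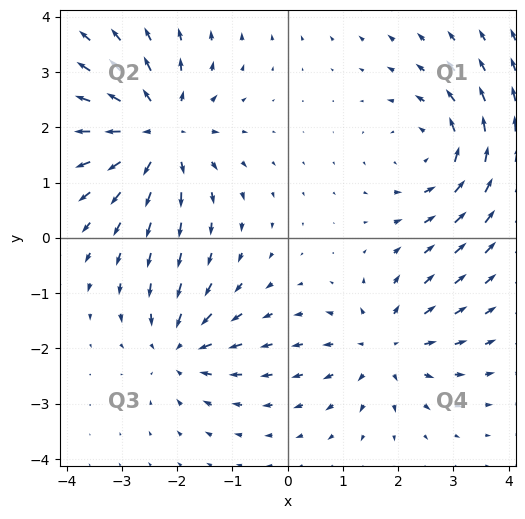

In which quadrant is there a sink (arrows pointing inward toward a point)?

The sink sits at approximately (-2.0, -2.0), which lies in quadrant Q3. The divergence there is about -3, negative as expected for a sink.

Q3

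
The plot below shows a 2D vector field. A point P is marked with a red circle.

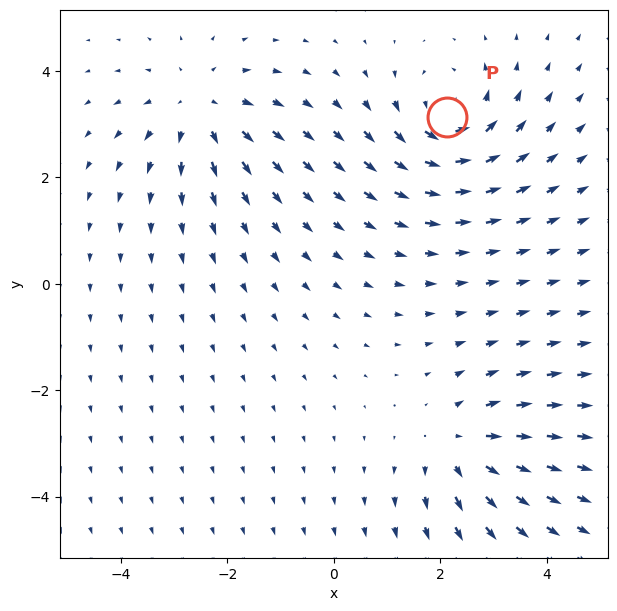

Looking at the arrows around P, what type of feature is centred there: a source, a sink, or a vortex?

vortex

At P (2.1, 3.1) the arrows circulate counterclockwise. Divergence ≈0, curl about +4 — near-zero divergence with nonzero curl is a vortex.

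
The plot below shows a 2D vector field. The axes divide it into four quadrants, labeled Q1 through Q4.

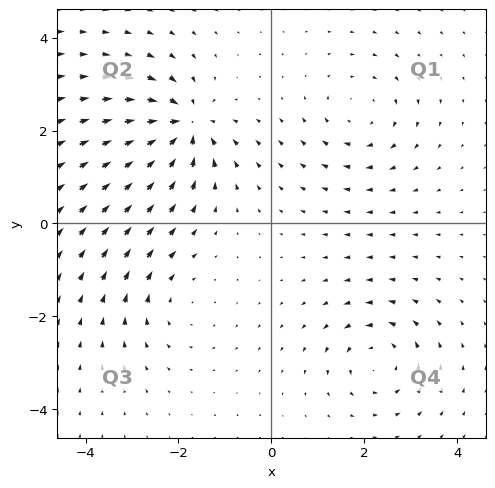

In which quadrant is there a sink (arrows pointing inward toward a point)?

The sink sits at approximately (-1.9, 2.1), which lies in quadrant Q2. The divergence there is about -6, negative as expected for a sink.

Q2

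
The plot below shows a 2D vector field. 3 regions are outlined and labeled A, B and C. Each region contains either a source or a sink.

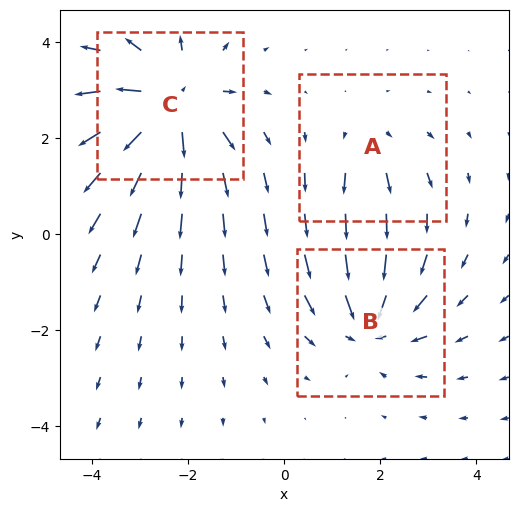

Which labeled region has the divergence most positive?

C

Divergence at each region's feature centre — A: about +2, B: about -4, C: about +5. Region C is most positive.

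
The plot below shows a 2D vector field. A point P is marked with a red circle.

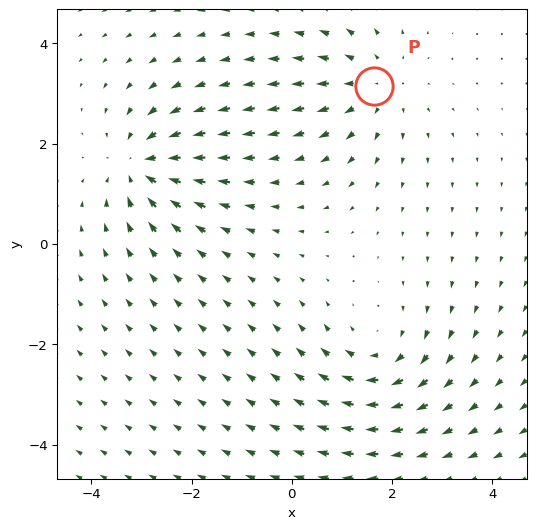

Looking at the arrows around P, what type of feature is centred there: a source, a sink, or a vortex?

At P (1.6, 3.2) the arrows spread outward. Divergence about +3, curl ≈0 — positive divergence with near-zero curl is a source.

source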